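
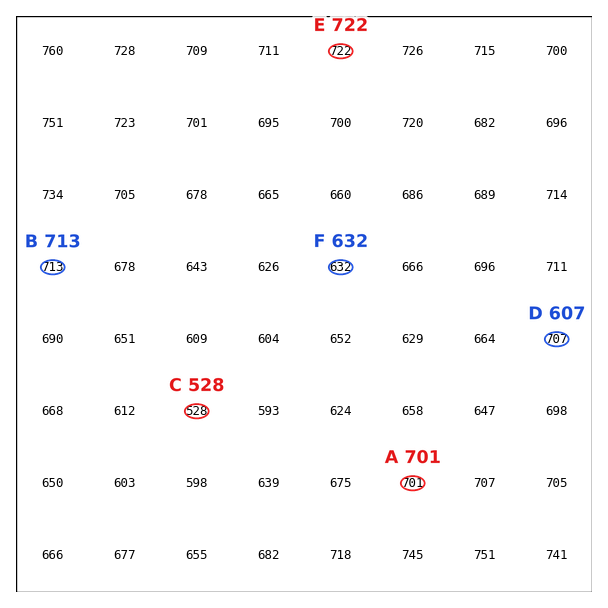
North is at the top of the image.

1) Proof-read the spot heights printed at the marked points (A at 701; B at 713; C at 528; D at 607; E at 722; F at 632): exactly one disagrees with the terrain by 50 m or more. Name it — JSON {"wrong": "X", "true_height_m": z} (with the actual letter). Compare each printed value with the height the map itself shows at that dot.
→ {"wrong": "D", "true_height_m": 707}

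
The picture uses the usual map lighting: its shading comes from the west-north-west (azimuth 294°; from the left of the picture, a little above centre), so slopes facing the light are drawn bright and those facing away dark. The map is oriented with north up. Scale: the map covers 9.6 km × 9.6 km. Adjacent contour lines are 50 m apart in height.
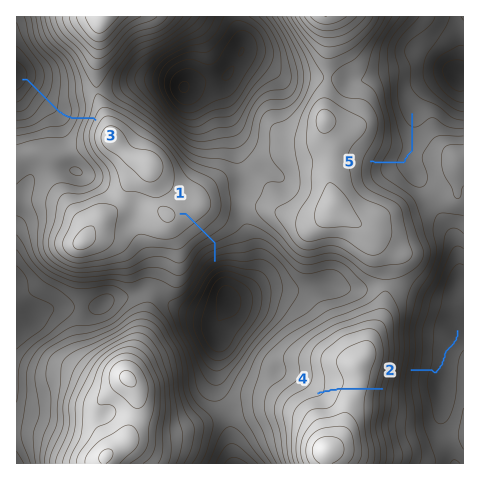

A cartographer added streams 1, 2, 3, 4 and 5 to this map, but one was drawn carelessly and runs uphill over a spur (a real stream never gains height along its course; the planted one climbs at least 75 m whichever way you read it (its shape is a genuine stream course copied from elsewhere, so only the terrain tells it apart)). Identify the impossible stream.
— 4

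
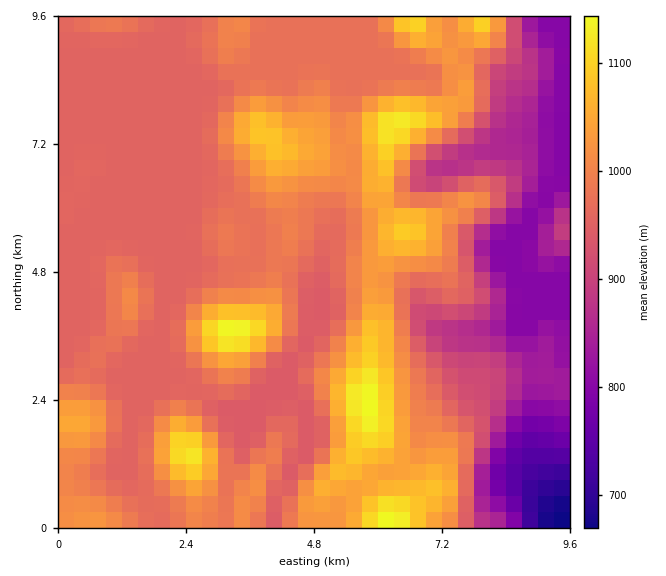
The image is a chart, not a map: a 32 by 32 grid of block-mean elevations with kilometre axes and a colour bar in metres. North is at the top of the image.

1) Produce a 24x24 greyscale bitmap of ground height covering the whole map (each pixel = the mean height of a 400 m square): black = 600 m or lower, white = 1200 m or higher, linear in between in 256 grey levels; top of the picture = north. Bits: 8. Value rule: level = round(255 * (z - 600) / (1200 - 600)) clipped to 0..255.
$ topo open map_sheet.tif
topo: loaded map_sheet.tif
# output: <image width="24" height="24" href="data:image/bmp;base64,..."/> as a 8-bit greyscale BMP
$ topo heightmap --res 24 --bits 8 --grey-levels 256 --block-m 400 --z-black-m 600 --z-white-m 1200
<image width="24" height="24" href="data:image/bmp;base64,Qk12BgAAAAAAADYEAAAoAAAAGAAAABgAAAABAAgAAAAAAEACAAATCwAAEwsAAAABAAAAAAAAAAAAAAEBAQACAgIAAwMDAAQEBAAFBQUABgYGAAcHBwAICAgACQkJAAoKCgALCwsADAwMAA0NDQAODg4ADw8PABAQEAAREREAEhISABMTEwAUFBQAFRUVABYWFgAXFxcAGBgYABkZGQAaGhoAGxsbABwcHAAdHR0AHh4eAB8fHwAgICAAISEhACIiIgAjIyMAJCQkACUlJQAmJiYAJycnACgoKAApKSkAKioqACsrKwAsLCwALS0tAC4uLgAvLy8AMDAwADExMQAyMjIAMzMzADQ0NAA1NTUANjY2ADc3NwA4ODgAOTk5ADo6OgA7OzsAPDw8AD09PQA+Pj4APz8/AEBAQABBQUEAQkJCAENDQwBEREQARUVFAEZGRgBHR0cASEhIAElJSQBKSkoAS0tLAExMTABNTU0ATk5OAE9PTwBQUFAAUVFRAFJSUgBTU1MAVFRUAFVVVQBWVlYAV1dXAFhYWABZWVkAWlpaAFtbWwBcXFwAXV1dAF5eXgBfX18AYGBgAGFhYQBiYmIAY2NjAGRkZABlZWUAZmZmAGdnZwBoaGgAaWlpAGpqagBra2sAbGxsAG1tbQBubm4Ab29vAHBwcABxcXEAcnJyAHNzcwB0dHQAdXV1AHZ2dgB3d3cAeHh4AHl5eQB6enoAe3t7AHx8fAB9fX0Afn5+AH9/fwCAgIAAgYGBAIKCggCDg4MAhISEAIWFhQCGhoYAh4eHAIiIiACJiYkAioqKAIuLiwCMjIwAjY2NAI6OjgCPj48AkJCQAJGRkQCSkpIAk5OTAJSUlACVlZUAlpaWAJeXlwCYmJgAmZmZAJqamgCbm5sAnJycAJ2dnQCenp4An5+fAKCgoAChoaEAoqKiAKOjowCkpKQApaWlAKampgCnp6cAqKioAKmpqQCqqqoAq6urAKysrACtra0Arq6uAK+vrwCwsLAAsbGxALKysgCzs7MAtLS0ALW1tQC2trYAt7e3ALi4uAC5ubkAurq6ALu7uwC8vLwAvb29AL6+vgC/v78AwMDAAMHBwQDCwsIAw8PDAMTExADFxcUAxsbGAMfHxwDIyMgAycnJAMrKygDLy8sAzMzMAM3NzQDOzs4Az8/PANDQ0ADR0dEA0tLSANPT0wDU1NQA1dXVANbW1gDX19cA2NjYANnZ2QDa2toA29vbANzc3ADd3d0A3t7eAN/f3wDg4OAA4eHhAOLi4gDj4+MA5OTkAOXl5QDm5uYA5+fnAOjo6ADp6ekA6urqAOvr6wDs7OwA7e3tAO7u7gDv7+8A8PDwAPHx8QDy8vIA8/PzAPT09AD19fUA9vb2APf39wD4+PgA+fn5APr6+gD7+/sA/Pz8AP39/QD+/v4A////ALK1r6OboaykraCZtLa50ubYwK6BaUsnHq2ro5udqbWmq6mVsr+6xNHOy7t9VD4qJKqjmJelws2uoa6Wnr/Iv72/xbqATTwyL6+qmpes1NqxlKKfkaXLzca3uLeQWkE8Pry5openysOekZSgkprJ3dKzramVcU1GS7u5pJebq6KSkZGVkaPR5tGwp5iLfV9UWKelmZeXmJecm5GRlbDT5c6uno6Ggm1hZJmemJeXl5+vsZqRl6vE2ciploeEgW1lYpecn5iXmbXT1r+fkpy40MKghXl3cmBjXpeXoaOXm73d4tO0lJKnx8GUfHdyZlZZWpeXoKyal6e6vL2wlZGfu7iSipGIcVZVVZeXoaiZl5ifoqemlpOitrKdm5+NaFVVVZeXnpyXl5edoKClnZeitru2saR+WFVcXZeXl5eXl5iiop+npJmftMjNwKR6WFVedJeXl5eXl5ihoKCnpZ2fs8XLwK+ZdlpYc5iXl5eXl5ecn6muqKWnu7yinqiwl3BXXZeYl5eXl5eao7a9t7StvsSUeXyIhnZgVZeYl5eXl5eesMTLwbqtwNGuiHdxb21iVZeXl5eXl5ekv8/Ivbitx93SuZ6DcGthVZeXl5eXl5eetcO2tLOnvdTXyryke25iVZeXl5eXl5eYoaeipqifoqutqbWvgnRoVZeXl5eXl5eeoZ+foKCfn5+forSniHxvWJeXl5eXl5qlp5+fn5+fn6GwuLSypIFoV5qfop6Yl5qkrKCfn5+fn7HSwLPMvIBaVQ=="/>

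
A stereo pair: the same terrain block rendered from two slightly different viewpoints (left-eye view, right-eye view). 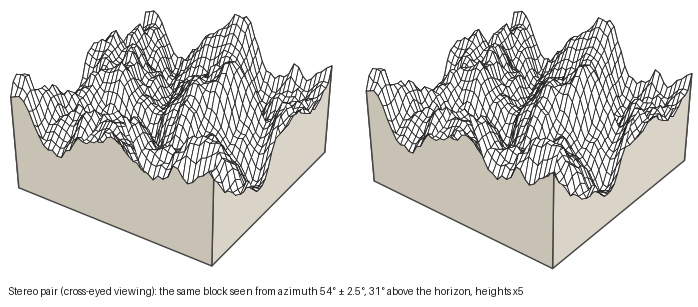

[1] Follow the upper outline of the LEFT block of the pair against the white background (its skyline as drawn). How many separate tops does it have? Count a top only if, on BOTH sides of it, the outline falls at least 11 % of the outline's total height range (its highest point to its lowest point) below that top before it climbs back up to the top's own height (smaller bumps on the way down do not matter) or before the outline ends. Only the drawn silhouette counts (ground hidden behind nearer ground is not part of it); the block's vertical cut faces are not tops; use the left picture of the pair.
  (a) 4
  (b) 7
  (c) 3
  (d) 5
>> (d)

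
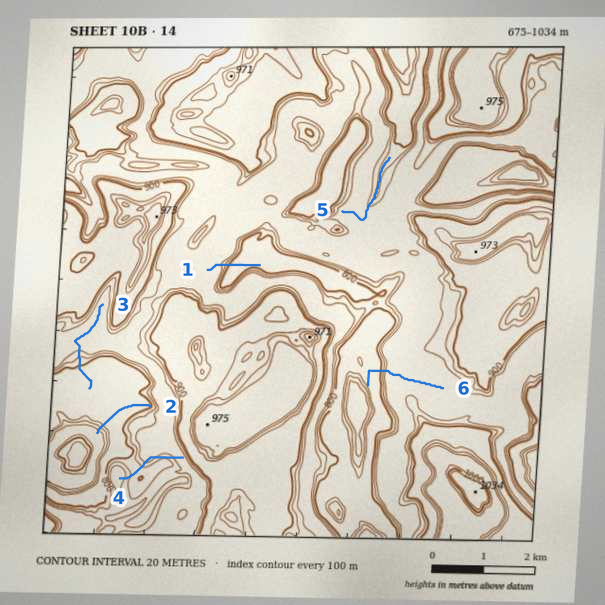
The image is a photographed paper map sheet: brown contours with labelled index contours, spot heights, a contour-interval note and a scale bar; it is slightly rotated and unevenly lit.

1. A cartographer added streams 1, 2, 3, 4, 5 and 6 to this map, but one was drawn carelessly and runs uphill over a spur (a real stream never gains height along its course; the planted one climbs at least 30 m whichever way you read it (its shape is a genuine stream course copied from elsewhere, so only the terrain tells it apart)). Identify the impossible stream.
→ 4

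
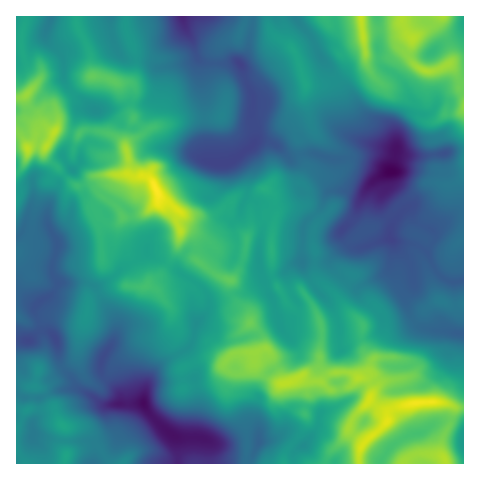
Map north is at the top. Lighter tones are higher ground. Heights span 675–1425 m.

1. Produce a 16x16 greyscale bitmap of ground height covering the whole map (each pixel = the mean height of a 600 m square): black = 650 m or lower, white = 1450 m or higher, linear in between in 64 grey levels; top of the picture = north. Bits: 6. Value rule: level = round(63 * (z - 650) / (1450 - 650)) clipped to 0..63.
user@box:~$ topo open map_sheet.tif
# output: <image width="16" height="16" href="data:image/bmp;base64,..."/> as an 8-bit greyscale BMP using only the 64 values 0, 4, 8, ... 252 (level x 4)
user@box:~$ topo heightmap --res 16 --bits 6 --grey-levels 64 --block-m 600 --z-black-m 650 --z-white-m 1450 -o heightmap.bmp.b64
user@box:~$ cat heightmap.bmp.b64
<image width="16" height="16" href="data:image/bmp;base64,Qk02BQAAAAAAADYEAAAoAAAAEAAAABAAAAABAAgAAAAAAAABAAATCwAAEwsAAAABAAAAAAAAAAAAAAEBAQACAgIAAwMDAAQEBAAFBQUABgYGAAcHBwAICAgACQkJAAoKCgALCwsADAwMAA0NDQAODg4ADw8PABAQEAAREREAEhISABMTEwAUFBQAFRUVABYWFgAXFxcAGBgYABkZGQAaGhoAGxsbABwcHAAdHR0AHh4eAB8fHwAgICAAISEhACIiIgAjIyMAJCQkACUlJQAmJiYAJycnACgoKAApKSkAKioqACsrKwAsLCwALS0tAC4uLgAvLy8AMDAwADExMQAyMjIAMzMzADQ0NAA1NTUANjY2ADc3NwA4ODgAOTk5ADo6OgA7OzsAPDw8AD09PQA+Pj4APz8/AEBAQABBQUEAQkJCAENDQwBEREQARUVFAEZGRgBHR0cASEhIAElJSQBKSkoAS0tLAExMTABNTU0ATk5OAE9PTwBQUFAAUVFRAFJSUgBTU1MAVFRUAFVVVQBWVlYAV1dXAFhYWABZWVkAWlpaAFtbWwBcXFwAXV1dAF5eXgBfX18AYGBgAGFhYQBiYmIAY2NjAGRkZABlZWUAZmZmAGdnZwBoaGgAaWlpAGpqagBra2sAbGxsAG1tbQBubm4Ab29vAHBwcABxcXEAcnJyAHNzcwB0dHQAdXV1AHZ2dgB3d3cAeHh4AHl5eQB6enoAe3t7AHx8fAB9fX0Afn5+AH9/fwCAgIAAgYGBAIKCggCDg4MAhISEAIWFhQCGhoYAh4eHAIiIiACJiYkAioqKAIuLiwCMjIwAjY2NAI6OjgCPj48AkJCQAJGRkQCSkpIAk5OTAJSUlACVlZUAlpaWAJeXlwCYmJgAmZmZAJqamgCbm5sAnJycAJ2dnQCenp4An5+fAKCgoAChoaEAoqKiAKOjowCkpKQApaWlAKampgCnp6cAqKioAKmpqQCqqqoAq6urAKysrACtra0Arq6uAK+vrwCwsLAAsbGxALKysgCzs7MAtLS0ALW1tQC2trYAt7e3ALi4uAC5ubkAurq6ALu7uwC8vLwAvb29AL6+vgC/v78AwMDAAMHBwQDCwsIAw8PDAMTExADFxcUAxsbGAMfHxwDIyMgAycnJAMrKygDLy8sAzMzMAM3NzQDOzs4Az8/PANDQ0ADR0dEA0tLSANPT0wDU1NQA1dXVANbW1gDX19cA2NjYANnZ2QDa2toA29vbANzc3ADd3d0A3t7eAN/f3wDg4OAA4eHhAOLi4gDj4+MA5OTkAOXl5QDm5uYA5+fnAOjo6ADp6ekA6urqAOvr6wDs7OwA7e3tAO7u7gDv7+8A8PDwAPHx8QDy8vIA8/PzAPT09AD19fUA9vb2APf39wD4+PgA+fn5APr6+gD7+/sA/Pz8AP39/QD+/v4A////AHSAcGhUJCA0YHyMsNC8yLh0hGxIMCg4XGSAkLDU1MC4dGhMMCBofJyYwLy40NDQvGxcVEhQdIzAyMDAuMi8qIRIUHBUcISEpLyYoJighGhcTFR8cICYiJyojJyMjGxcYFRQdJCknJiskIiEeGxQUFRcVISckKCwpJSIcFxQRExYXGCQqKTEvJyUjHBMREBIVHB4oLTQ2JyMkIxwWCwwTGCYlKDE2KRgSGR0ZFg0FEhkzLSgtKyETERAVGRYPCBUbMS8jJickGxoQGB0ZFxokKi4mKCslHhcXERoiHyYqKy0lISUiHxgTExYgISMuLjAwIh8jHx0RDhUaICEpMTIzLQ="/>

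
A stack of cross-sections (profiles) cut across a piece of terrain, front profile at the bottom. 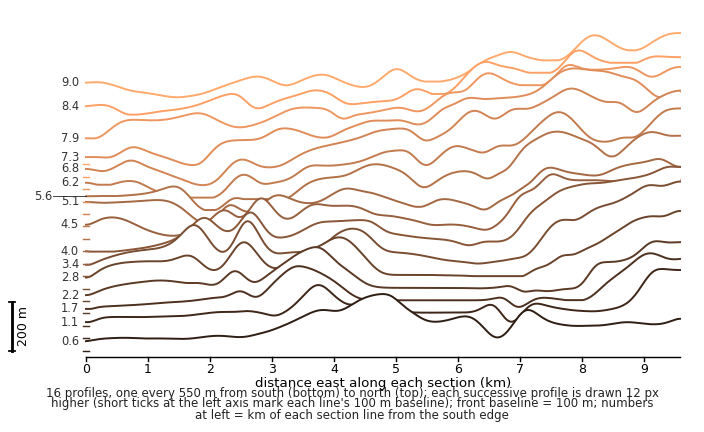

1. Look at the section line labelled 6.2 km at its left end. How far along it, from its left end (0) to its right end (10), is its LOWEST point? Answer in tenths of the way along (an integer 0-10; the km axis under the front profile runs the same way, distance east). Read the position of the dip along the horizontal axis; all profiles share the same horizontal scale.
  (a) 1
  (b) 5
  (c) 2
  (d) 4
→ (c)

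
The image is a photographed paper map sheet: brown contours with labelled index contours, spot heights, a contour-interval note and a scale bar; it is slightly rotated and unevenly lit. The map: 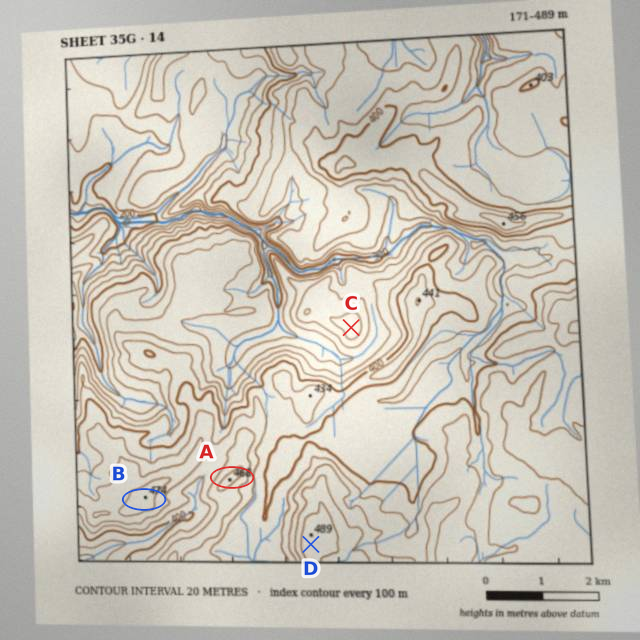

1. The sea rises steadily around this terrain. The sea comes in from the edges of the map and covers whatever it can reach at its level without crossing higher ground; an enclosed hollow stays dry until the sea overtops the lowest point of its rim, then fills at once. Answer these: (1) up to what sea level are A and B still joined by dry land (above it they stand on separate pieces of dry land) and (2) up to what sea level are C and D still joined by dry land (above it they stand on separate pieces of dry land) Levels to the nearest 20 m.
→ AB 440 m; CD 360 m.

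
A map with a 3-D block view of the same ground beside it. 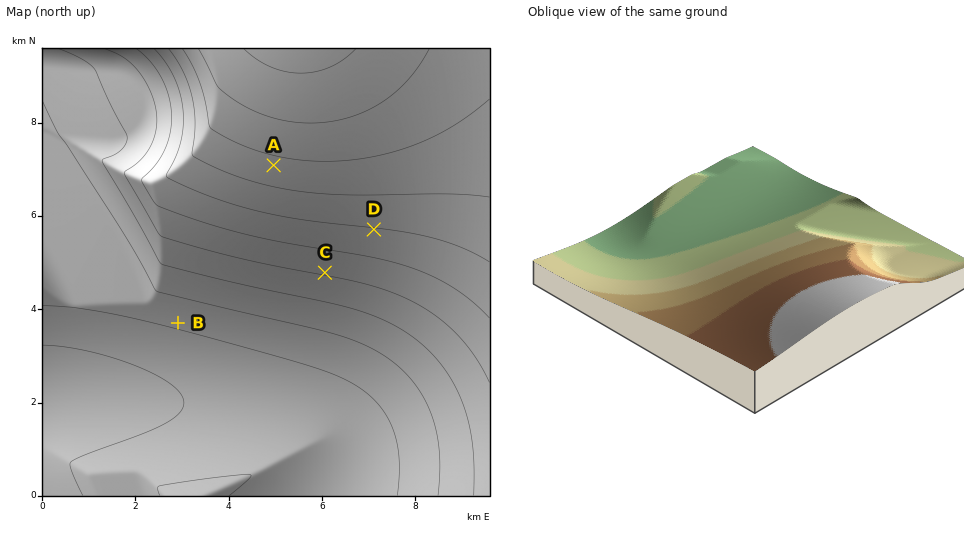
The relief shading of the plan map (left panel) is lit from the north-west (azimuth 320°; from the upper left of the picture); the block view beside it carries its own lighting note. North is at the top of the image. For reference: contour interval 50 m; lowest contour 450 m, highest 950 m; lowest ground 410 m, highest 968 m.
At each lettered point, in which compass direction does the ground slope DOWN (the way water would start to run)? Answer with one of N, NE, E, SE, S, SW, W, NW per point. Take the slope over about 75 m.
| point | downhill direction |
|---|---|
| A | S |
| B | S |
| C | S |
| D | S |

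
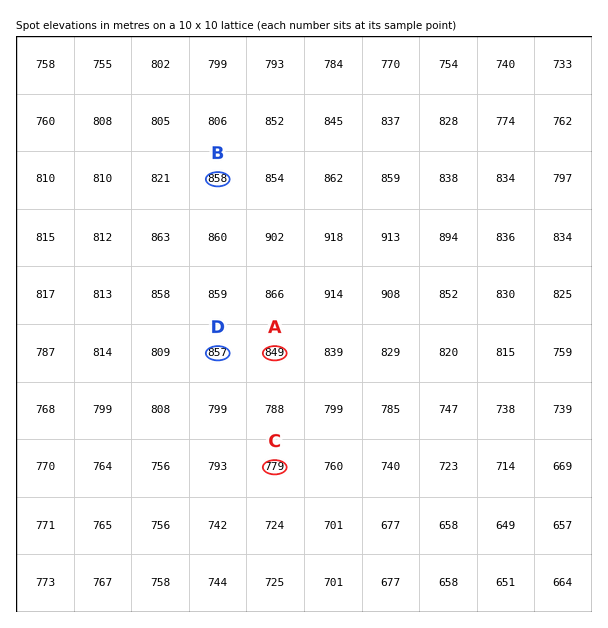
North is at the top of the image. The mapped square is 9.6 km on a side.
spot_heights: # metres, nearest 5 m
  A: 850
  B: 860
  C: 780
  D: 855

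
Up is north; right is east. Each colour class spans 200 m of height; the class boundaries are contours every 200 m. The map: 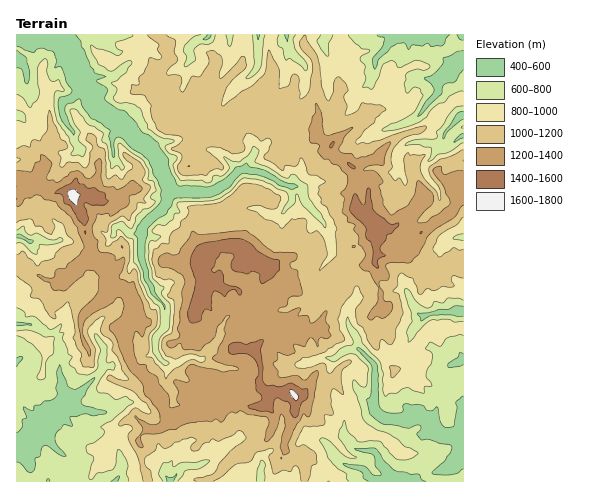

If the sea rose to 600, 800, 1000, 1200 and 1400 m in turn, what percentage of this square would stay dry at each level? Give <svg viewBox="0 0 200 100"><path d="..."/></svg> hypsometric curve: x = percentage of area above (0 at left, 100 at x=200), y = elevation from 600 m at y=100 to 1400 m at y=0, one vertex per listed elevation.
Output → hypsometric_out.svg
<svg viewBox="0 0 200 100"><path d="M182 100l-35-25-47-25-59-25-34-25"/></svg>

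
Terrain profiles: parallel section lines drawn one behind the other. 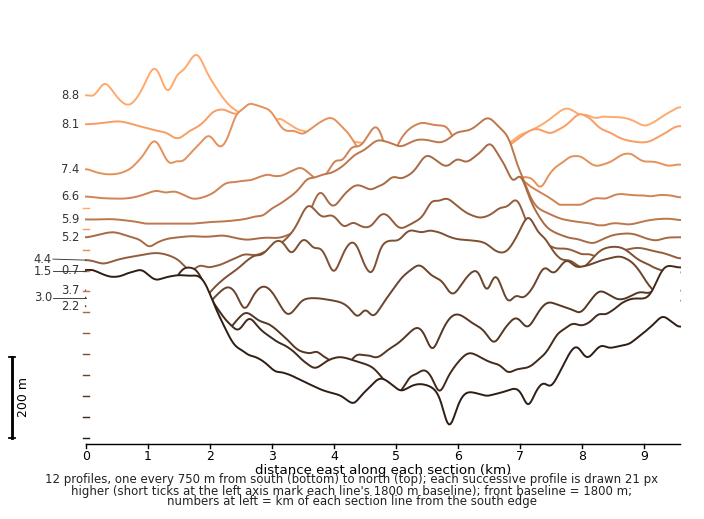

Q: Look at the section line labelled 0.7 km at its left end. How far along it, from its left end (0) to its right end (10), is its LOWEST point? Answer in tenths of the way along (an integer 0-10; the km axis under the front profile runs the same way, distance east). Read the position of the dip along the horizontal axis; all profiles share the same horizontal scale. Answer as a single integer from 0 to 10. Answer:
6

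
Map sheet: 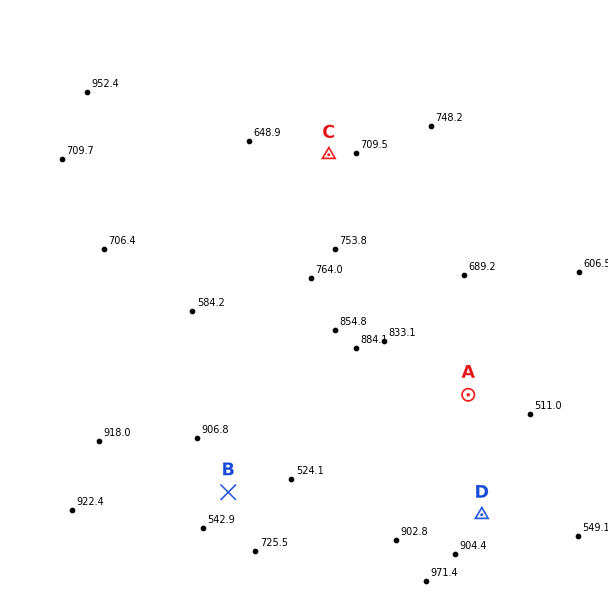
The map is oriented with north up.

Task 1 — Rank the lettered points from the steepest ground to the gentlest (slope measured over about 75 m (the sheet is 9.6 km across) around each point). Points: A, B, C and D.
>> B D A C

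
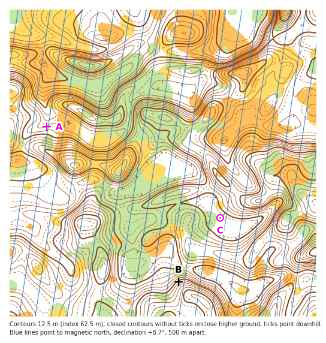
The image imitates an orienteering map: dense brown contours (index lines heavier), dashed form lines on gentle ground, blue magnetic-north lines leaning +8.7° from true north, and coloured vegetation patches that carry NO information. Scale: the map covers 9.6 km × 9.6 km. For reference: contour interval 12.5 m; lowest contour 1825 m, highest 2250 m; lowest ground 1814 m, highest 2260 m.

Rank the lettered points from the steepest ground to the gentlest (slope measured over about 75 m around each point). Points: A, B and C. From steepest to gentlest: B A C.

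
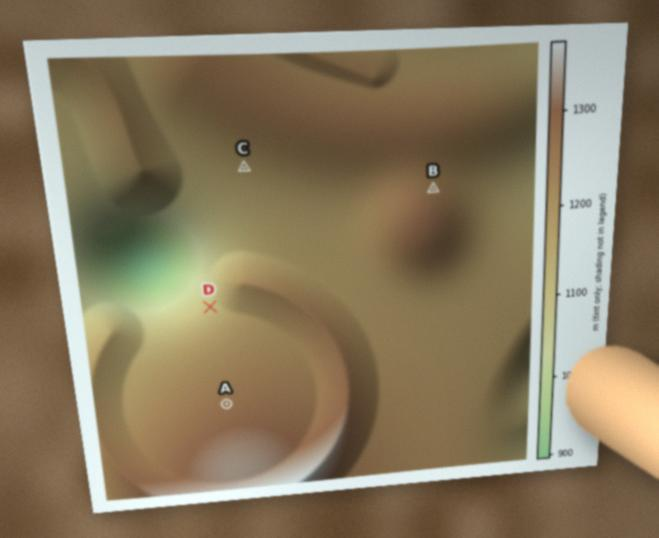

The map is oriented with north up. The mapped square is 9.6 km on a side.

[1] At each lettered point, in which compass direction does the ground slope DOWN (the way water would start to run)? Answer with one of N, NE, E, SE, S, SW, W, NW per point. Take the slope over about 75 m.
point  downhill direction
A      N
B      NE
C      SW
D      NW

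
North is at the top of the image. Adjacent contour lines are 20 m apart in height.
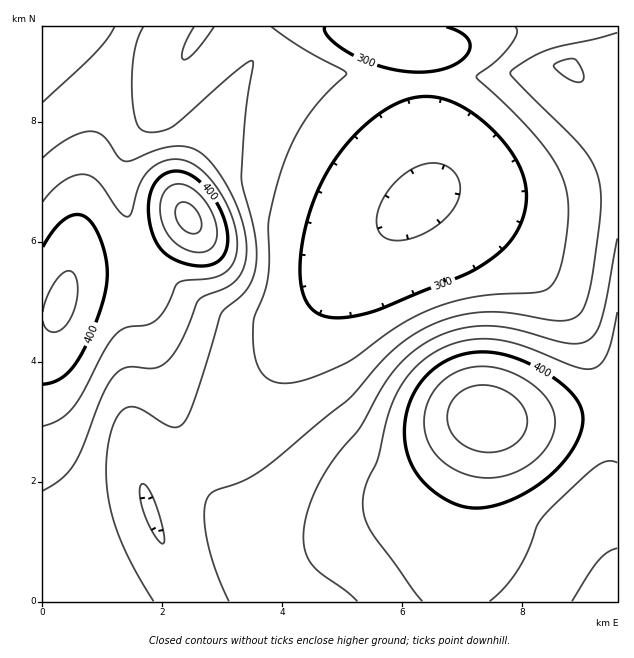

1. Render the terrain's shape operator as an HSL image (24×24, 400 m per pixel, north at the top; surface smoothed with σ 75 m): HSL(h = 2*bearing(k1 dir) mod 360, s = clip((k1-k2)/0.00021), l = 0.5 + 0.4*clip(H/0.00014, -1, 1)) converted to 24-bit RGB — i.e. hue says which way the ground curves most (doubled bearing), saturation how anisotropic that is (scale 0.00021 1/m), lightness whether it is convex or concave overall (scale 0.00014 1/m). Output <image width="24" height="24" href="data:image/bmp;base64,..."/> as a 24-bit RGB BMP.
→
<image width="24" height="24" href="data:image/bmp;base64,Qk32BgAAAAAAADYAAAAoAAAAGAAAABgAAAABABgAAAAAAMAGAAATCwAAEwsAAAAAAAAAAAAAfYF9fYN9e5J5eLF0b55yfSqDhiyJd52Jf7Z+lHiBkXCKinCLd3GDc3mAeoN7jox9l49/lpGBjI+BfYp/doiDc4WFc36Cdnh/fYJ7fIh6fKJ1erNye1KJchyAgl2Se66Df55+jnSPk3CRk3CShXOLd3iFeYaDgYx/k5ODlpKGkY+Gg4mFeoWHdH+GcneDdnKAfoV4fZF1gLFwdaJtaS1/cTGHd6J9eaiAfI2MgnKNjXGTlHGWkHWUg3uMfYmKfo+FhZKEk5OHk4uDjId+eoGHdHeGcW+EeWyCf4l0gZ5vg7hrX1yMWh96cViNeLF2d5qAdnyId3CMgXCRjHOWkniYjoCThIiOfo+Ek39lnnhLo4VBnZdDe49JXoJTYnt+fGSFg49vh6xpg7RmXkN8VSd7bZ1xd69ydJCCcXuHbnGKc2+PgHOTjXqXlIOYl3iLmk1ZnVNEpXNJrJFOqalUf5xYU41USn5pUV15ipdrkLhkfqZiSy1zVT9/ea9tcaZtcIuDbX6Ha3iKbHSNcXKRgnuUmnWarUOFskdzrFxnp4Bwp558naaCf6B+aZuPT36QPlGAlaBqm79jcJRdPCVvU2GHfLhoaZ5qa4mBaoSIaX+JaXyMbnyPdnmQlk2gt0WtuWKjtIGfrJigoqyjnrCtkqavdYquSVitNS6Zo6lspsNlV4eHNCVxXpZufLhkZZlrZ4l+ZoiGZoWJZoSLaoSNZWuPb0Sfk1e0rXy6t5u8sq29rbXAo7HBk5u/d3O/VDnGSBqvsa50ssJtUFCDMSt4a6Rje7VkZJVuY4p9Y4mDY4mHY4mKZoqLVmmNREadYV6vjYi2qqe/tbfEsbnFo6nCkIvAhWXDbirNWgu2uKp+v8F4UUuHMjKDf6tsfbFnZJNzYot9YYmBYYmDYYmFY4qFUXqMP2+bVIuuf6OyoLW3sLu6r7G3o5yymHyykU67fiK6YgWov6SIwraEUkeSODqQkK53hKxvZ5F5YouAYYmBYIiBYIiBYoh/WImGOY+URaedYq+TgrCLo7GTrqWSpoKFomKQm0KdeyGWWgqMx5+Ox62MWEafPj2coq+DkKh6bo19ZINYUIZNWoh3YYZ+YoZ7YoZ5Qox2OJhqRKVaZq5Tnq9gsZhdqmpQlEZPgDhjbCRyRh57zJyOzquQYUqoQj2lsKyLqpBviCQdnYoYJ8IaJ5x9X4SBY4N6ZIN2YIRwQIpSOZE1YZk5kqE7pYg4nl8zij0xcTVGVzlsLTN7zKGI07CPbFKsPzqptXR4qQAvzzwPifFjPvueD26oWXWDZoF6ZYF1ZoFxZoFrXYNWaIdFhYw9kXk7kWJBiFBPelp7S097MU2Cxq+B1beMemGnNzKlsgB7/QBX1fC9zP/bTtzzEQWMYm2Aan96aH92Z39yaH9van5tcX1ufH5xg3dxiG5yiGl8eGWDVF6EN2GLu7x907yGnm2lMgiGqQCy7eLRzv3V0/jpTQ7SUAt9cHV+b318bH13an1zaX1wan1ubHxtdHtwfHhygW9yhG16fWyBYWuARHGInrB5zbt/qIVxFABUNC7r0/jV1PrR0XjEawBqg0KLd3R+dHh7cXt5bnx1bHxza3xxbHtvb3lueHZwe25tf2prfW1ta3l0UYOCi6V0w7R3sodpABRwO/j/3P3O89SRmABIjQ1riHCFgXSCenZ9dXp7cnt4b3x1bXtzbXhxb3VudW9seWlmfmtkgXdlc4JnVotxgZpvt6lwuJZqC3OVAO2O+P1K0hcAowM5lGd/jHGDhnSCgXaAe3h8dnp7c3p5cXl3cHV0cm1vdWZpemJigG5iiYhmc5NlWJ5xe5JtqJ9swpppO5FYFmctml4X5SUWrWZslW98jnGAiXSBhXaAgHh/enh9dnZ7cnJ4c212dmZ0eGJvfGRohHxsgJZubKVuX62BeottmpdsvJNnp4ZjM21xRnN8t3NtuWxsm294j3J+i3WAiHaBhHiBgHeBe3R+eG59d2d8emJ8fmN9f3F7e495eKd/dbOJarKUeodwjo9urItquoRnUIF6KHN5l2llwG9vqHB2knR9jHaBiXiRc4G5donkeYL2eHP8fmn+gWP6g2jsgnjPg6i3gLeafLaZc6mcfIRzhYhymodvuYFqnXplLXp4P4OArnJ0uHJ6fJK2k9n5e77/M2n7xB1QkGQjfGUkfG8mipInIseqPHn4jYv/1sP+0Kb0eHulfYJ3goV2jYV0qX5wtndtU4Z5In1yXI+Dot6Udf3ZlC0fdzASdz8RdU0Sb1YUaF4XY2caWnAcVIYZSKEROK8KLaIQIMkq/3n+"/>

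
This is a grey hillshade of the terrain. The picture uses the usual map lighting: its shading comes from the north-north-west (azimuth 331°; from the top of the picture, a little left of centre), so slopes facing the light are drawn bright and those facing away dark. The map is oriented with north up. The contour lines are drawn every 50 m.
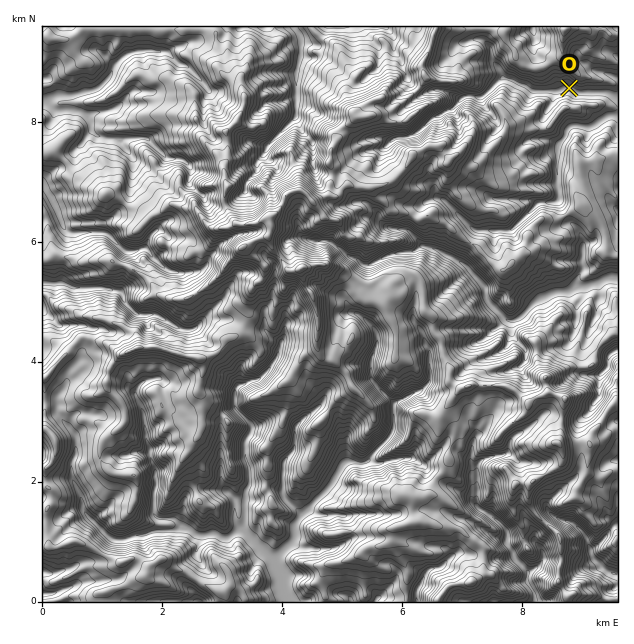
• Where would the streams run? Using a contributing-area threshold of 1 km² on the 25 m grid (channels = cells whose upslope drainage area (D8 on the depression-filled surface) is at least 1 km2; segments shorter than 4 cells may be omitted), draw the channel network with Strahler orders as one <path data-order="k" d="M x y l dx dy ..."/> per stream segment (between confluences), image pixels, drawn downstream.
<path data-order="1" d="M427 571l-3 5 0 3-3 6-5 6 0 10"/><path data-order="3" d="M275 561l2 7 3 3 0 3 1 2 0 9 2 1 0 6 1 2 2 7 1 0"/><path data-order="2" d="M244 531l21 22 1 0 6 6 3 2"/><path data-order="2" d="M184 529l7 2 6 4 14 0 1-1 3 0 8 4 4 0 11-7 6 0"/><path data-order="1" d="M578 528l6 6 3 6 0 3 2 1 3 12 15 15 10 3"/><path data-order="2" d="M301 517l-6 8 0 13-3 3 0 2-17 16 0 2"/><path data-order="1" d="M235 514l0 6 4 6 0 3 3 0 2 2"/><path data-order="2" d="M476 505l5 5 9 4 16 15 0 3 2 2 0 12 4 4 2 6 13 15 0 11 8 12 0 7"/><path data-order="2" d="M367 462l-3 1-17-1-9 9-7 15-30 31"/><path data-order="1" d="M395 460l-6 0-6 3-9 0-1-1-6 0"/><path data-order="1" d="M470 457l0 6 2 2 0 36 4 4"/><path data-order="1" d="M505 454l-3 2-9 0-2 1-7 2-6 4 0 32-2 1 0 9"/><path data-order="1" d="M295 438l0 10-11 12 0 5-1 1 0 29 1 3 17 16 0 3"/><path data-order="1" d="M59 415l11 12 0 2 6 7 0 18-5 8 0 16 9 17 0 3 2 1 0 9 1 3 26 26 1 0 3 3 12 0 2-2 3 0 6-3 9 0 4-3 5 0 1-1 21 0 2-2 6 0"/><path data-order="2" d="M394 403l0 26-2 1 0 3-3 3 0 2-18 18 0 1-4 5"/><path data-order="1" d="M143 382l-6 5-1 3 0 7 7 15 0 8 2 1 0 15 1 2 0 3 3 6 0 7 2 2 0 4 4 8 0 12 2 1 0 3-2 2 0 4-1 2 0 22 4 5 15 0 3 1 8 9"/><path data-order="1" d="M602 372l6-6 0-9 6-6 3-2"/><path data-order="1" d="M430 370l0 11-2 3-6 6-6 1-6 5-16 7"/><path data-order="1" d="M281 342l0 3-3 6 0 4-3 3-6 11-10 10-5 0-12 6-3 0-4 5 0 16 1 3 15 15 0 8-3 3-3 6 0 18 2 1 0 3 3 6 0 15-5 8 0 30-1 1 0 8"/><path data-order="1" d="M197 327l-4 3-11 0-1-2-3 0-8-6-7-3-6-4-18 0-3-2-12-12 0-4-5-6-7 0-6-3-33 0-9-5-21 0"/><path data-order="1" d="M365 319l9 9 2 6 1 2 0 9-1 1-2 8-3 4 0 21 5 5 0 1 18 18"/><path data-order="2" d="M577 286l12 0 6-3 4 0 6-4 12 0"/><path data-order="1" d="M583 270l0 1-6 8 0 7"/><path data-order="1" d="M161 265l-12-12 0-1-3-3-6 0-1 1-5 0-1 2-6 0-3-2-17-16-3-2-36 0-4-4-2-6-3-5 0-3-10-21-3-3-3-6"/><path data-order="2" d="M424 246l12 3 18 9 3 3 9 4 18 21 1 3 0 6 2 2 0 3 21 21 6 0 6-3 18-18 6-2 12-6 12 0 7-6 2 0"/><path data-order="1" d="M331 243l1 0 5 4 4 2 8 7 9 3 7 6 5 0 19-10 12-2 2-1 10 0 8-6 3 0"/><path data-order="1" d="M416 238l8 8"/><path data-order="1" d="M449 205l24 24 3 2 33 0 3-2 27-27 15 0 3-1 2-3 0-9-2-2 0-36 2-1 0-3 3-6 4-6 0-5 5-4 10 0 2 1 7 0 20-12 6 0 1 2"/><path data-order="1" d="M166 157l-20-19-19 0-2 1-6 0-1-1-15 0-2-2-3 0-7-6 0-7-2-3-7-8-3-1-9 0-2-2-3 0-1 2-8 0-3-2-4-4 0-2-3-1"/><path data-order="1" d="M265 153l3-8 27-27 0-3 1-1 0-44 2-1 0-5 3-6 0-19-2-2-1-6-3-3 0-1-2 0"/><path data-order="1" d="M392 141l5-3 9 0 1-2 3 0 6-3 18-16 3 0 6-3 3-3 6-2 11-12 3-1 9 0 1 1 5 0 3-1 16-17 6 0"/><path data-order="2" d="M506 79l5 0 10 6 3 0 8 6 27 0 4-3 8 0 6 5 31 0 9 6"/><path data-order="1" d="M499 69l3 4 0 5 3 0 1 1"/><path data-order="1" d="M182 64l-4-1-11-11-9 0-1-1-20 0-1 1-5 0-9 5-7 7-3 6 0 3-3 3 0 2-11 10-6 2-1 1-6 0-6 3-5 0-1 2-17 0-10 6"/>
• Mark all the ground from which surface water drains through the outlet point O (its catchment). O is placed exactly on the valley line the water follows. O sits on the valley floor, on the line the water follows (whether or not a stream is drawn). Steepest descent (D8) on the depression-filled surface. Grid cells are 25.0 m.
5.606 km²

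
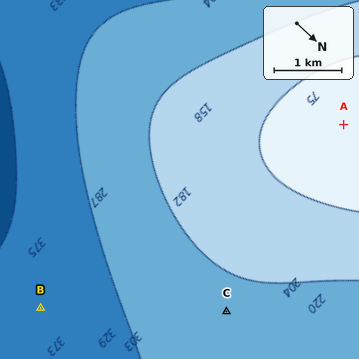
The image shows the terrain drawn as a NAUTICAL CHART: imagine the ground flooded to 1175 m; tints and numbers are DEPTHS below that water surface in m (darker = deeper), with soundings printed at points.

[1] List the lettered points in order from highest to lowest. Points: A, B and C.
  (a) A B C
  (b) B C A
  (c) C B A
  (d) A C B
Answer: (d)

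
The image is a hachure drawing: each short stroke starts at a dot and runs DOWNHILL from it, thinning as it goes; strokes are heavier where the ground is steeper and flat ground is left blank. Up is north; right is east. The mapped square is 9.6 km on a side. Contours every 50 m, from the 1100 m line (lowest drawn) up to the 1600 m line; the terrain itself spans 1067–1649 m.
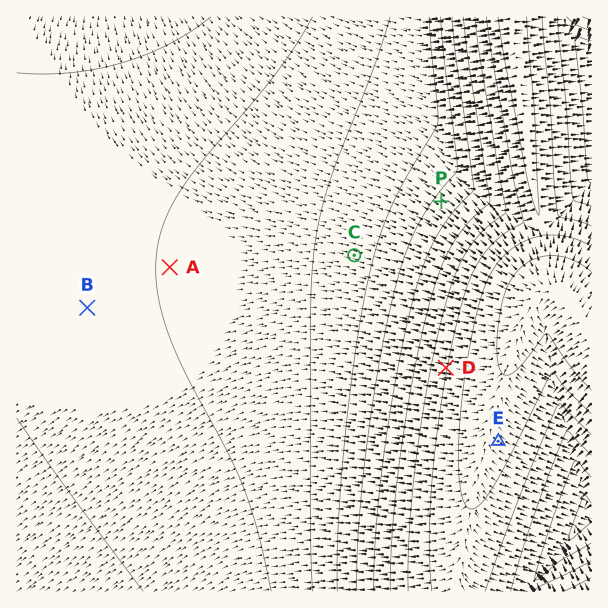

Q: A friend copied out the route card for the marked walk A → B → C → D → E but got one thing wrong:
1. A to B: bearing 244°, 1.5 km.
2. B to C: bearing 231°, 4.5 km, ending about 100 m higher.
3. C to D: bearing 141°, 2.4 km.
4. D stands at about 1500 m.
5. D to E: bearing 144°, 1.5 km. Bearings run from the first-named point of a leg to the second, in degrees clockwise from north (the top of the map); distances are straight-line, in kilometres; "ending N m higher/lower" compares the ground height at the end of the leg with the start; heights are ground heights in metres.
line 2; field bearing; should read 79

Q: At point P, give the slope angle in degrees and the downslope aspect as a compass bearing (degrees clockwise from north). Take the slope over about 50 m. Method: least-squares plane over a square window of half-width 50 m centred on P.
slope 7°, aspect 308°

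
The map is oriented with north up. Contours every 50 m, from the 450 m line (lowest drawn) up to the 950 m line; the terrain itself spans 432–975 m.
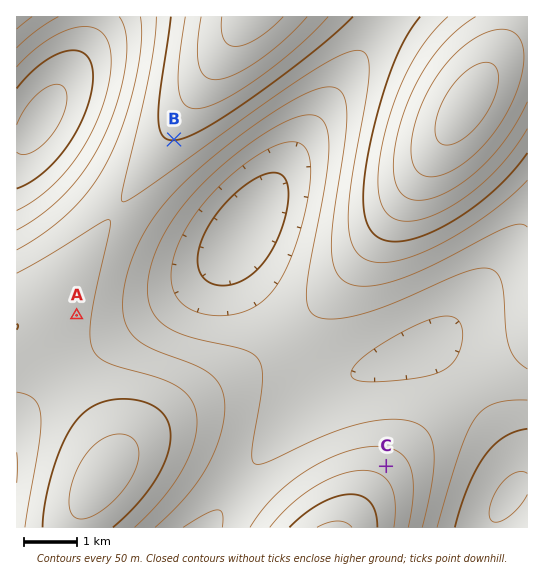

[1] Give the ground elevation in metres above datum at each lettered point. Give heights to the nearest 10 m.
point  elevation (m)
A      720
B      750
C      680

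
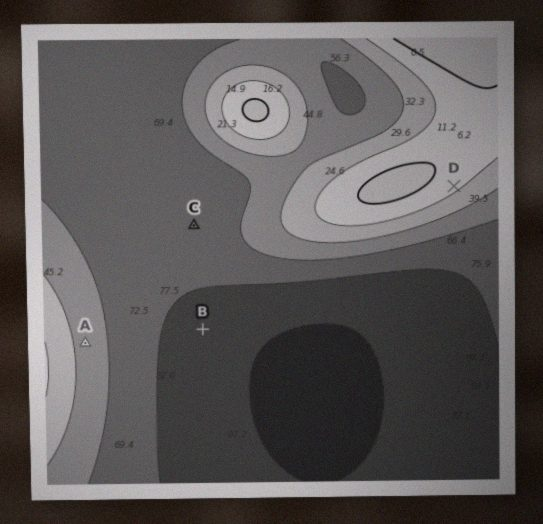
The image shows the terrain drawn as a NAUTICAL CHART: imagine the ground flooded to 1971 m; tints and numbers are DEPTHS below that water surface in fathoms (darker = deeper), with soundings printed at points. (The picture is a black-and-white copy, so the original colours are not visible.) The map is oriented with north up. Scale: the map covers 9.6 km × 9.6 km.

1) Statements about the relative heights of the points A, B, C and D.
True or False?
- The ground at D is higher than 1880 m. True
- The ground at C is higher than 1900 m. False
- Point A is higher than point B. True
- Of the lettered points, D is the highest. True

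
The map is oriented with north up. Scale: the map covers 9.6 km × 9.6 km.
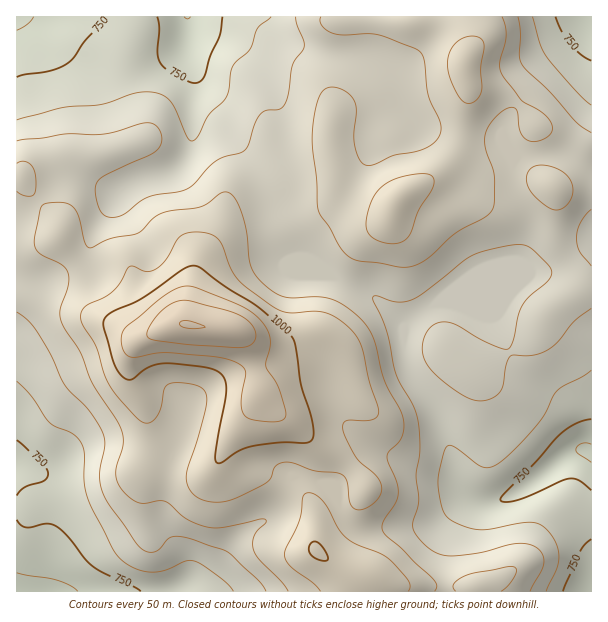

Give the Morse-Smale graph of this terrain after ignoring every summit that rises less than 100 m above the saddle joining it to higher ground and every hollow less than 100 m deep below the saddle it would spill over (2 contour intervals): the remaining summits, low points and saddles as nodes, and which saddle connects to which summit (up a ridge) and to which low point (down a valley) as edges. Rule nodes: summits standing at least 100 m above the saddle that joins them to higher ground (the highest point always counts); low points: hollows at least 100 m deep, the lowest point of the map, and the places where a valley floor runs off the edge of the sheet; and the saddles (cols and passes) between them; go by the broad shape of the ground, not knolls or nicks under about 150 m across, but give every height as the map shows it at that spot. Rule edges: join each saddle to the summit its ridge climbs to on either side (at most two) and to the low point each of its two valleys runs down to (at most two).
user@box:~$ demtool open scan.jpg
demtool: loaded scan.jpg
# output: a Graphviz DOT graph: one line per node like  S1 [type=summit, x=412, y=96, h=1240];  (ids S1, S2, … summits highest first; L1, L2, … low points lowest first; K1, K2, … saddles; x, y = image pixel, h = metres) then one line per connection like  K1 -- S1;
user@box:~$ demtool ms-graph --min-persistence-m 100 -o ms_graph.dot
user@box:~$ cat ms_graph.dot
graph terrain {
  S1 [type=summit, x=188, y=324, h=1152];
  S2 [type=summit, x=395, y=204, h=987];
  L1 [type=low, x=17, y=591, h=677];
  L2 [type=low, x=17, y=18, h=691];
  L3 [type=low, x=590, y=452, h=694];
  L4 [type=low, x=591, y=17, h=703];
  K1 [type=saddle, x=341, y=509, h=943];
  K2 [type=saddle, x=38, y=201, h=898];
  K3 [type=saddle, x=530, y=155, h=894];
  K4 [type=saddle, x=275, y=228, h=878];
  K1 -- S1;
  K1 -- L1;
  K1 -- L3;
  K2 -- S1;
  K2 -- L1;
  K2 -- L2;
  K3 -- S2;
  K3 -- L2;
  K3 -- L4;
  K4 -- S1;
  K4 -- S2;
  K4 -- L2;
  K4 -- L3;
}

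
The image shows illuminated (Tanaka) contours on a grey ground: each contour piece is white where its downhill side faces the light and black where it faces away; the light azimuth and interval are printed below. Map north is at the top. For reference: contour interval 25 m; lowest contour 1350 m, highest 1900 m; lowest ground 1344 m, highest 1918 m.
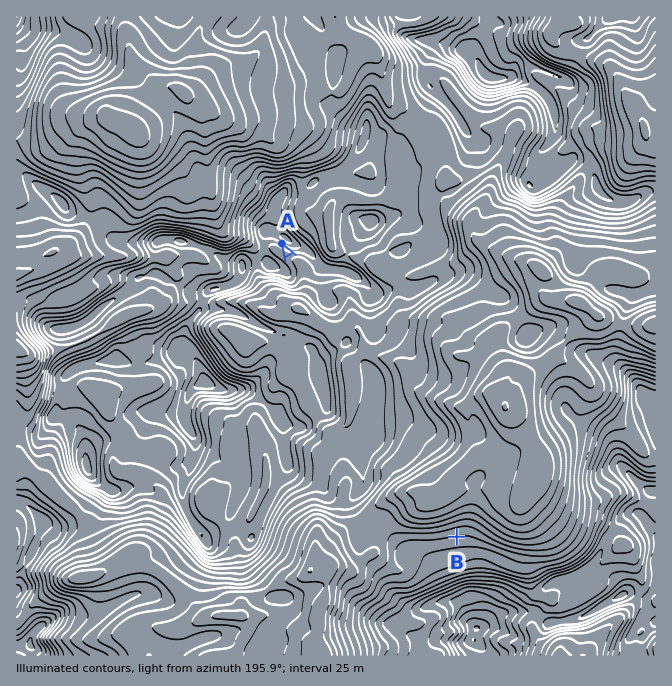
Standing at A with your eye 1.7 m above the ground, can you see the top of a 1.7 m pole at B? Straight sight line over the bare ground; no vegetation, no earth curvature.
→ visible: true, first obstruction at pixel None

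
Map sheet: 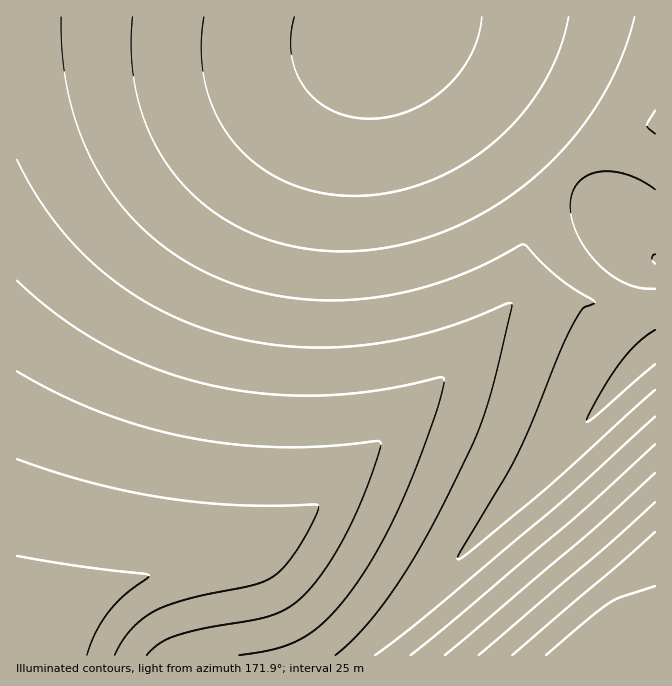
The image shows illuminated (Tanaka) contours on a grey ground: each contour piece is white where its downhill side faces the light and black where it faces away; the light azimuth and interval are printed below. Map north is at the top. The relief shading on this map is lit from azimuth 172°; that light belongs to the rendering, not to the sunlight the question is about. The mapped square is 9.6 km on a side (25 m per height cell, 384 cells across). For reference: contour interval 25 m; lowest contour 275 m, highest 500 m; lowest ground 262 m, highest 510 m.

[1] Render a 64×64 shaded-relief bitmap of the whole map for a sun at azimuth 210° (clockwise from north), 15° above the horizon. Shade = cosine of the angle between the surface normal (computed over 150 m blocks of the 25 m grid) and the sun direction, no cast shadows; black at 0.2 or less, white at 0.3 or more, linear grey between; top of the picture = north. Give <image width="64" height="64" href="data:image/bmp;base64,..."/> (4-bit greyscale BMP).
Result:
<image width="64" height="64" href="data:image/bmp;base64,Qk12CAAAAAAAAHYAAAAoAAAAQAAAAEAAAAABAAQAAAAAAAAIAAATCwAAEwsAABAAAAAAAAAAAAAAABEREQAiIiIAMzMzAERERABVVVUAZmZmAHd3dwCIiIgAmZmZAKqqqgC7u7sAzMzMAN3d3QDu7u4A////ALu7y7qpmHZUQzMzMzNEVWZmad3d3d3d3MzMzduqqqqqu7u7qqmIdlQzMzMzNERVZnd5zd3d3d3MzMzMy6qqqqq7u7upmIdmVEMzMzM0RVZnd3ib3d3d3czMzMzMuqqqqru7u7mId2VEQzMzM0RFZnd3eIm93d3dzMzMzMzLqqqqu7u7uph2ZURDMzMzRFVnd3iIiJvd3d3MzMzMzMy6qqq7u7u7qHZVREQzMzREVmd3iIiIib3d3czMzMzMzMuqqru7u7u6l2VERDMzREVmd4iIiIiIm83d3MzMzMzN3Lqqu7u7u7uph2VERDRERWd4iIiIiIiJvd3d3MzM3d3cy6q7u7u7u7u6mHZlVERWd4iIiIiJmImb3d3d3d3d3dzMuru7u7u7u7u7qpmId3d4iIiZmZmZmZm93d3d3d3dzMzKu7u7u7u7vMzMy7u6qYiJmZmZmZmZmazd3d3d3dzMzMu7u7u7u8zMzMzMzMzLqZmZmZmZmZmZms3d3d3d3MzMzLu7u7vMzMzMzMzMzMy7mZmZmZmZmZmZrN3d3d3MzMzMu7u7zMzMzMzMzMzMzMy6mZmZmZmZmZmazd3d3czMzMy7u8zMzMzMzMzMzMzMzMuqmZmZmZmZmZms3d3czMzMzLu8zMzMzMzMzMzMzMzMzLqqqqqZmZmZmZrN3dzMzMzMvMzMzMzMzMzMzMzMzMzMy6qqqqmZmZmZmazdzMzMzMzMzMzMzMzMzMzMzMzMzMzMuqqqqqmZmZmZms3MzMzMzMzMzMzMzMzMzMzMzMzMzMzLqqqqqpmZmZmZrMzMzMzMzMzMzMzMzMzMzd3d3d3czMy6qqqqmZmZmZmazMzMzMzMzMzMzMzMzd3d3d3d3d3dzMuqqqqpmZmZmZm8zMzMzMzMzMzMzM3d3d3d3d3d3d3dzLqqqqmZmZmZmZvMzMzMzMzMzMzN3d3d3d3d3d3d3d3dy6qqqqqqqZmZmbzMzMzMzMzMzN3d3d3d3d3d3d3d3d3cuqqqqqqqqZmZm8zMzMzMzMzN3d3d3d3d3d3d3d3d3d3LqqqqqqqqmZmZvMzMzMzMzN3d3d3d3d3d3d3d3d3d3dy6qqqqqqqpmZmrzN3MzMzN3d3d3d3d3d3d3d3d3d3d3cuqqqqqqqmZmZq83czMzN3d3d3d3d3d3d3d3d3d3d3d3LqqqqqqqZmZmavdzMzM3d3d3d3d3d3d3d3d3d3d3d3cy6qqqqqpmZmZib3MzM3d3d3d3d3d3d3d3d3d3d3d3d3MuqqqqqmZmZiInMzMzd3d3d3d3d3d3d3d3d3d3d3d3czLqqqqqZmZmIiJzMzN3d3d3d3d3d3d3d3d3d3d3d3dzMy6qqqpmZmIiHfMzN3d3d3d3d3d3d3d3d3d3d3d3d3MzMuqqqmZmYiId8zM3d3d3d3d3d3d3d3d3d3d3d3d3czMy6qqmZmYiHd3zMzd3d3d3d3d3d3d3d3d3d3d3d3dzMzMuqqZmIiIh3bMzN3d3d3d3d3d3d3d3d3d3d3d3d3MzMzLqqqqu83dzMzM3d3d3d3d3d3d3d3d3d3d3d3d3MzMzMy83e//////zMzd3d3d3d3d3d3d3d3d3d3d3d3czMzMzN/////////MzM3d3d3d3d3d3d3d3d3d3d3d3czMzMzM3////////8zMzd3d3d3d3d3d3d3d3d3d3d3czMzMzMzf///u7u7tzMzM3d3d3d3d3d3d3d3d3d3d3czMzMzMzN7u7u3dzKnMzMzd3d3d3d3d3d3d3d3d3d3czMzMzMy7ze3d3Mu6h8zMzM3d3d3d3d3d3d3d3d3d3czMzMzMy7vM3czLuph2zMzMzN3d3d3d3d3d3d3d3d3MzMzMzMy7u8zMy7qph2XMzMzMzd3d3d3d3d3d3d3dzMzMzMzMy7u7vLu7qph2VczMzMzMzd3d3d3d3d3d3czMzMzMzMu7u7u7u6qZiHZUzMzMzMzMzd3d3d3d3dzMzMzMzMzMu7u7u7u6qZiHZVTMzMzMzMzMzM3d3czMzMzMzMzMzLu7u7u7u7qZiHZlRMzMzMzMzMzMzMzMzMzMzMzMzMy7u7u7u7uqqpiHdlVEzMzMzMzMzMzMzMzMzMzMzMzMu7u7u7u7qqqqqXdmVUTMzMzMzMzMzMzMzMzMzMzMzLu7u7u7u6qqqqqph2VURLzMzMzMzMzMzMzMzMzMzMu7u7u7u7uqqqqqqqqYdlRDu7zMzMzMzMzMzMzMzMy7u7u7u7u7qqqqqqqqqpmYdlW7u7vMzMzMzMzMzMy7u7u7u7u7uqqqqqqqqqmZmZmYh7u7u7u7vMzMzLu7u7u7u7u7u7qqqqqqqqqZmZmZmZmZu7u7u7u7u7u7u7u7u7u7u7uqqqqqqqqpmZmZmZmZmZm7u7u7u7u7u7u7u7u7u7u6qqqqqqqqmZmZmZmZmZmZmbu7u7u7u7u7u7u7u7u7uqqqqqqqqpmZmZmZmZmZmZmZu7u7u7u7u7u7u7u7uqqqqqqqqqmZmZmZmZmZmYiIiIi7u7u7u7u7u7u7u6qqqqqqqqqZmZmZmZmZmIiIiIiIiLu7u7u7u7u7u6qqqqqqqqqqmZmZmZmZmYiIiIiIiIiIu7u7u7u7u6qqqqqqqqqqqZmZmZmZmYiIiIiIiIiIiIi6qqqqqqqqqqqqqqqqqqmZmZmZmZmIiIiIiIiIiIiIiKqqqqqqqqqqqqqqqqqqmZmZmZmZiIiIiIiIiIiIiIiI"/>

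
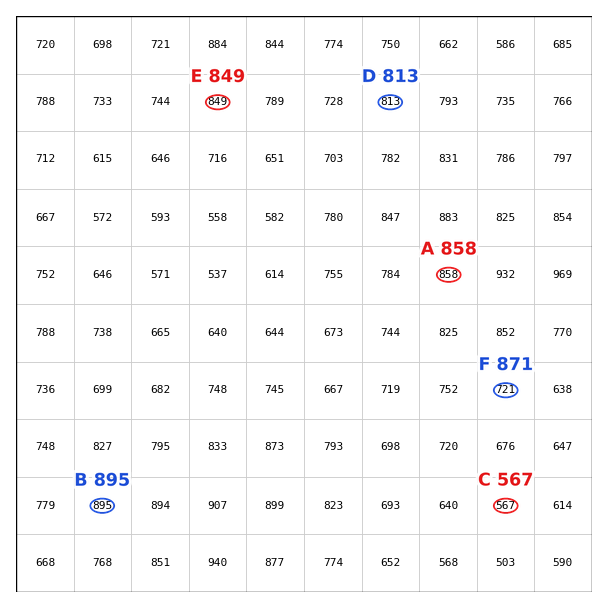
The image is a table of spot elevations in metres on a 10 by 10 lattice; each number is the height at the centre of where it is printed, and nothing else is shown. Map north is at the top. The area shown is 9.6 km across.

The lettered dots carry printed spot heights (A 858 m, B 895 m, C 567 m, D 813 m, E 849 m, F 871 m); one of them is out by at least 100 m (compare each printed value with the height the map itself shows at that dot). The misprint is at F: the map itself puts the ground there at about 721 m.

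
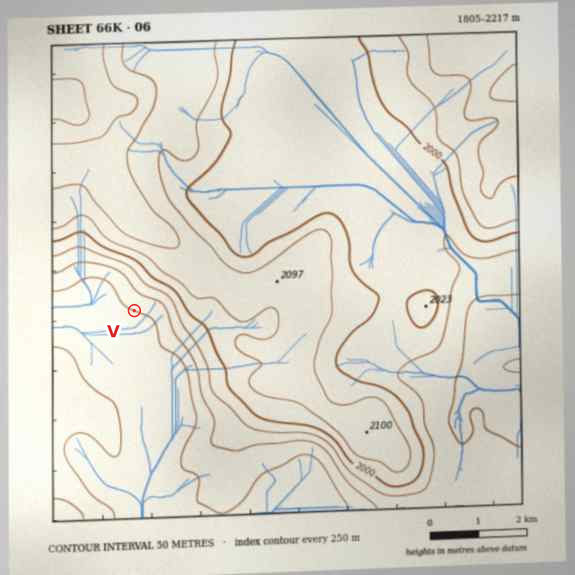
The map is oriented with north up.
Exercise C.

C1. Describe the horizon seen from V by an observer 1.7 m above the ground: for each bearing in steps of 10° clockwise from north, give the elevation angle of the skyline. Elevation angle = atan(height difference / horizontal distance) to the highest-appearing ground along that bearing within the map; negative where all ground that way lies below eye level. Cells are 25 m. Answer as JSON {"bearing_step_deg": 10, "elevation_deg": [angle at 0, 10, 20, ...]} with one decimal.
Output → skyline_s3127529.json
{"bearing_step_deg": 10, "elevation_deg": [9.6, 10.1, 10.6, 11.4, 11.6, 11.1, 10.4, 9.8, 9.1, 8.0, 6.8, 5.3, 4.3, 3.4, 1.8, 0.9, 0.2, -0.3, -0.4, 0.3, 0.8, 0.6, 0.7, 1.0, 0.8, -0.2, -0.9, -0.9, -0.6, 0.6, 2.0, 3.6, 5.2, 5.1, 7.3, 8.7]}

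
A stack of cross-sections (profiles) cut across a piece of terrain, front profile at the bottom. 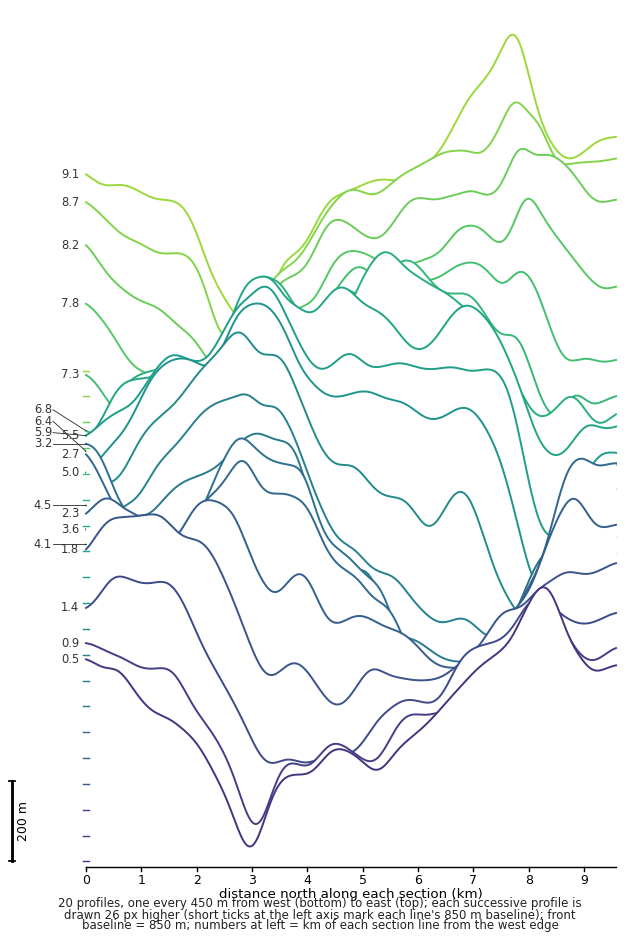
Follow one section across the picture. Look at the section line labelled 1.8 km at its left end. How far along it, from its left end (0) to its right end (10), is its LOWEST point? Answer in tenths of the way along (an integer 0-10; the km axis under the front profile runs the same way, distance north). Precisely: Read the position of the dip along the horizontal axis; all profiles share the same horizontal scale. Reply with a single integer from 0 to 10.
5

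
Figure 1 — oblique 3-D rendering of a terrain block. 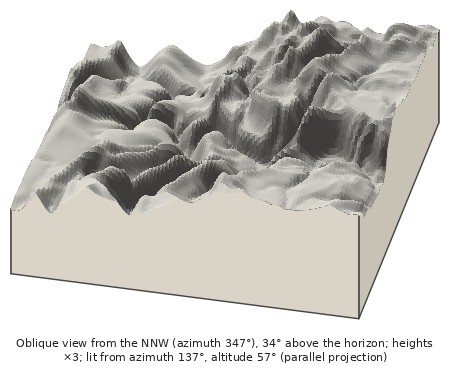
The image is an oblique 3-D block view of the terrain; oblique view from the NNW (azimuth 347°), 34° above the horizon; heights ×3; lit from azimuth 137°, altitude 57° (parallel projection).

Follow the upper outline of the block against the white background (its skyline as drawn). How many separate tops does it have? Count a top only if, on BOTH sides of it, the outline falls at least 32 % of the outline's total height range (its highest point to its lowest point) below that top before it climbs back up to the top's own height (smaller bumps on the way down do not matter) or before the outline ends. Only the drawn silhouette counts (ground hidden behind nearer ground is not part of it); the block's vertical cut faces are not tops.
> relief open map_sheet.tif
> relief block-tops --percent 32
0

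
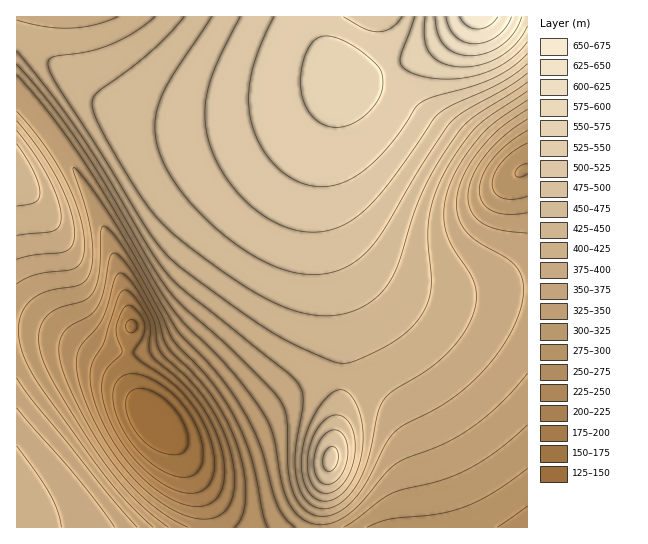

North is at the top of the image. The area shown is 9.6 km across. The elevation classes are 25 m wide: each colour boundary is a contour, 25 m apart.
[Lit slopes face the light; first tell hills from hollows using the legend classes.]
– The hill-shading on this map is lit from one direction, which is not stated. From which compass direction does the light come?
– E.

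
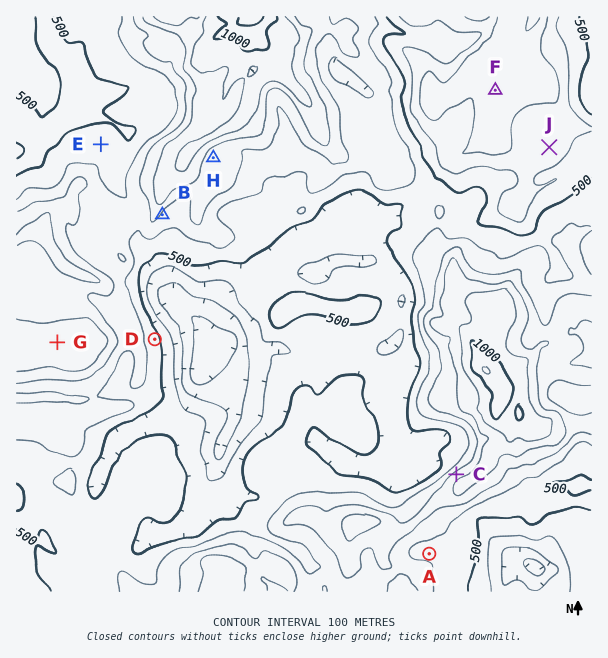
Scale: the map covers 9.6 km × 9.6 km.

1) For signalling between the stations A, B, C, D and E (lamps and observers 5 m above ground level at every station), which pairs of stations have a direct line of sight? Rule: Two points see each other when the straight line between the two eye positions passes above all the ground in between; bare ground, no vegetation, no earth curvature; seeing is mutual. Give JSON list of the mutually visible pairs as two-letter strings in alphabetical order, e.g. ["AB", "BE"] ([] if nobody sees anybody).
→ ["BC", "BD", "CD"]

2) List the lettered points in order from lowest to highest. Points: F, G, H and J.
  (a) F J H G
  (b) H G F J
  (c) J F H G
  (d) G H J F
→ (a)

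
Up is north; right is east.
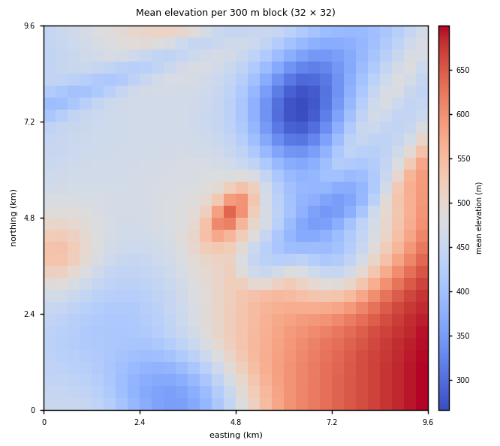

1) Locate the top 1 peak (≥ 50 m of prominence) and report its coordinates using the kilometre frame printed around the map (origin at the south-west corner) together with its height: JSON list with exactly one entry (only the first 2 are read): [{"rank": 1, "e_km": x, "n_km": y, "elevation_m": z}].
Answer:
[{"rank": 1, "e_km": 4.66, "n_km": 4.91, "elevation_m": 650}]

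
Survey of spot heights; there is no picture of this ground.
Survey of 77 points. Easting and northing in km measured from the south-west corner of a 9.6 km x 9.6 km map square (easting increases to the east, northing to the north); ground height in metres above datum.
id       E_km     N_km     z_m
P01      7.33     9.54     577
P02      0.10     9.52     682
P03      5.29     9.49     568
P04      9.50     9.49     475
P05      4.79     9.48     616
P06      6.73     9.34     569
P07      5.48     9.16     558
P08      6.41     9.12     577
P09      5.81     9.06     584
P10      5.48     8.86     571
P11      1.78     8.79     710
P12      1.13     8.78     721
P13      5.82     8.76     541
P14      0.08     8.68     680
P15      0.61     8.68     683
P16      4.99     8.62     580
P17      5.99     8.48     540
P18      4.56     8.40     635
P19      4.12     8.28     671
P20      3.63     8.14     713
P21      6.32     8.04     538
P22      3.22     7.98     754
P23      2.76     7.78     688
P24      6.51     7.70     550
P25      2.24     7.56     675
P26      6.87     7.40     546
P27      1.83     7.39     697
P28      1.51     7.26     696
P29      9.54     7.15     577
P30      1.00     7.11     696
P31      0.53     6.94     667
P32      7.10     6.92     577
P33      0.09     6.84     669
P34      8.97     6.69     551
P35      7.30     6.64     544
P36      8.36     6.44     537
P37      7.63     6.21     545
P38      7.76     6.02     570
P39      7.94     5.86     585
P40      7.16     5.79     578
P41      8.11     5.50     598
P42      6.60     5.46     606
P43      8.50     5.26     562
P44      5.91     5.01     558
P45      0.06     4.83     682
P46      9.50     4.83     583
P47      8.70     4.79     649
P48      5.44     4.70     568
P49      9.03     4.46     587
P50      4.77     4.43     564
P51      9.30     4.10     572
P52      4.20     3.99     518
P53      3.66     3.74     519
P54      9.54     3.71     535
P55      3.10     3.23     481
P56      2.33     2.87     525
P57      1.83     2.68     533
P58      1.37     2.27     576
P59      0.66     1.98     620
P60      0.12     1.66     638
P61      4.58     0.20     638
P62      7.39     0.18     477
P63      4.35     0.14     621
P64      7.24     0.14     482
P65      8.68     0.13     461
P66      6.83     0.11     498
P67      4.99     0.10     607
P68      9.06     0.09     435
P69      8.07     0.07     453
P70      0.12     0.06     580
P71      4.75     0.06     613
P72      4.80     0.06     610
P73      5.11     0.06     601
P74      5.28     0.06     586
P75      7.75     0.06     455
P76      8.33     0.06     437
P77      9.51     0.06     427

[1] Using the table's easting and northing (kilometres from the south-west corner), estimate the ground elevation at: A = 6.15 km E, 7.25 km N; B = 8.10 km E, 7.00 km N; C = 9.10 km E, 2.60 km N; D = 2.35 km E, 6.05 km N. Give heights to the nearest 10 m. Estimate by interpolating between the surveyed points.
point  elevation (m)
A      580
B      530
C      560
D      630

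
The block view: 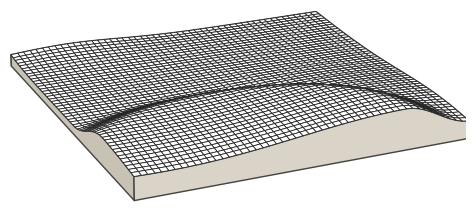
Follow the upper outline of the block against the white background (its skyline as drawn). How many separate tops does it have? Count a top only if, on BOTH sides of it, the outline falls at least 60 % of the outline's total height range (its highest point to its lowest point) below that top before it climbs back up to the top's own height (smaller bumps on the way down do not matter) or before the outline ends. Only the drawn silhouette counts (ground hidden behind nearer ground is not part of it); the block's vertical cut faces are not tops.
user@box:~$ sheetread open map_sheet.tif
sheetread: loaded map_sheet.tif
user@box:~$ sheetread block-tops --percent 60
0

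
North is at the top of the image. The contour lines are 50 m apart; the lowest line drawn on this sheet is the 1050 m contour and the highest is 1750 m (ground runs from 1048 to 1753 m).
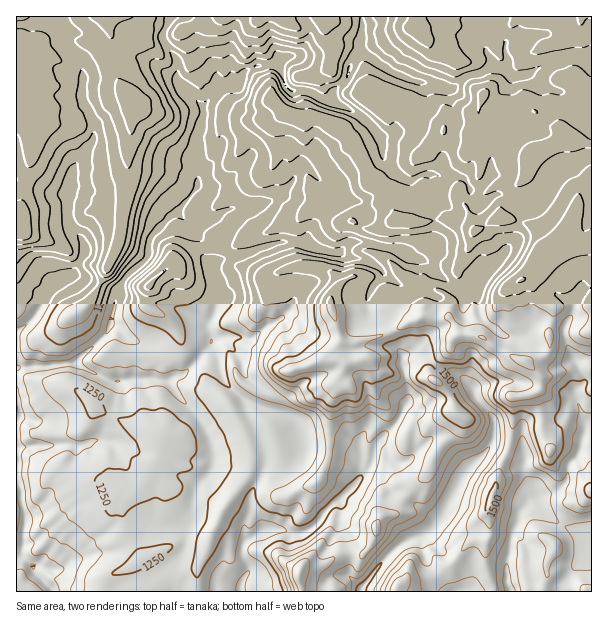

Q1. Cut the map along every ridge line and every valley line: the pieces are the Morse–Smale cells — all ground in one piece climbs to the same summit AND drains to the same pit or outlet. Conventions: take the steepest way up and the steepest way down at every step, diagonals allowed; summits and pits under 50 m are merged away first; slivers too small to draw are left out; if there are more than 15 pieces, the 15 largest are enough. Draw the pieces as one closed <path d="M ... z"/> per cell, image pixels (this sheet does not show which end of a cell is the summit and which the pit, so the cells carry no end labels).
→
<path d="M363 54l-7 2-6 9-4 15-14 13 0 7-11-2-13-7-15 0-9-8-6-19-21 2-12 6-8 13-15 1-18 19 0 12-8 21 2 48-20 27 15 14 9 13 3 6 0 11 4 7 40-11 29-11 25 0 12 6 23 4 7 4 18 3 11 5 10 8 0 3-14 16-3 9 1 9 4 5 8 2 8 5 9 17 5 20 6-4 6 0 9 1 12 7 15-12 1-8 5-6 15-2 14 4 24 17 18 7 14 15 0 9-5 6 0 6 5 10 3 30 7 12 10 0 8 4 4 6 5-5 8-27 6-2 0-369-8 1-8-3-9 1-19 6-17 11-9 3-9 0-9-8-13-1-9 6-15 3-14 12-10 0-20-6-7 0-20-8z"/><path d="M77 276l-8 0-13 7-10 11-10 21-20 17 0 223 10 4 27 33 142 0 3-23 10-21 3-14 12-25 21-27 8-15 0-17-10-22 15-6 7 0 6 4 7 15 7 35 10 14 9-2 16-8 11-27-24-3-4-7-1-11-5-9-6-7-30-8-17-8-19-19-6-15-1-10-7-10-25 27-11 3-6 4-34-1 4-17 0-17-4-5-8-3-16-13 8-30z"/><path d="M170 16l-107 0-2 2 1 24 14 15 6 11 0 30 12 24 0 16-18 26-8 24 0 33 17 24 0 9-13 21 17 5 28 14 7-15 24-22 0-11 6-13 17-17 9-6 18-24-2-48 4-9 4-21-28-31 2-15-15-23 0-6 7-15z"/><path d="M303 242l-25 0-29 11-28 6-11 5 0 9 4 9 3 23-9 18 0 7 3 6 0 12 6 8 1 10 6 15 24 22 42 13 6 7 10 27 23 2 3-54 13-36 21-4 7 11 0 20 5 9 17 14 6 2 2-3 5-9 0-13-11-51-9-17-8-5-8-2-4-5-1-9 3-9 10-12 4-7-16-12-18-2-12-6-23-4z"/><path d="M360 16l-189 0-7 13-1 10 15 23 0 18 25 28 19-22 15-1 8-13 12-6 12-2 9 1 6 18 9 8 15 0 13 7 11 2 0-7 14-13 4-15 10-12 2-21 0-12z"/><path d="M264 422l-7 0-15 6 10 22 0 17-8 15-21 27-12 25-3 14-9 16-3 11 1 17 43 0 1-8 7-12 0-5-6-10 0-12 4-5 18-11 17 0 9 5 10 0 8-4 54-54-2-12-6-6-9-4-15-2-11 28-16 8-9 2-10-14-10-42-4-8z"/><path d="M177 212l-6 4-17 17-4 7-2 17-24 22-8 18-6 27 16 13 8 3 4 5 0 17-4 17 34 1 6-4 11-3 26-28-3-22 8-12 1-14-3-15-4-9 0-9-5-7 0-11-12-19z"/><path d="M62 16l-46 1 0 163 5 4 15 3 18 7 11 0 3-2 5-22 21-32 0-16-12-24 0-30-6-11-14-15z"/><path d="M489 16l-127 0 0 16-2 21 9 3 24 17 18 7 32 8 10 0 14-12 15-3 9-6 15 1 2-11-3-4 0-14-11-10z"/><path d="M17 181l-1 149 2 1 18-16 13-25 7-7 18-11 11-18 0-9-15-20-3-12 1-20-14 1z"/><path d="M510 452l-4 1-4 9-6 24-4 9-4 15 2 26-5 4-14 1-13 16-20 18 12 17 60-1-4-9 0-21 4-6 1-18 6-12 3-13 15-17-12-24 1-13z"/><path d="M339 500l-4 2-11 11-4 6-15 13-15 2-9-5-17 0-18 11-4 5 0 12 6 10 0 5-7 12 0 7 59 1 0-20 3-6 21-1 15-11 11-1-2-19-8-15z"/><path d="M471 334l-15 2-5 6-1 8-16 13 7 5 17 6 12 12 5 10 13 15 6 11 0 10-4 14 17 6 7-30-2-24 16-2 11-5 2-14-14-15-18-7-24-17z"/><path d="M536 499l-5 0-11 13-3 13-6 12-1 18-4 6 0 21 4 10 50 0 2-8 20-24 8-20 0-3-5-3-15-5-21-12z"/><path d="M495 446l-6 0-21 22-8 11-21 42-7 8-11 7 5 22 11 16 13-9 21-24 14-1 5-4-2-26 4-15 4-9 3-16 7-15 0-4z"/>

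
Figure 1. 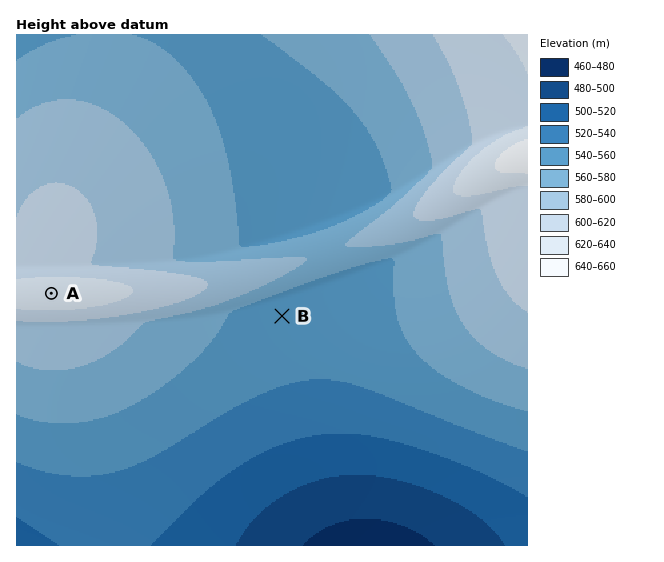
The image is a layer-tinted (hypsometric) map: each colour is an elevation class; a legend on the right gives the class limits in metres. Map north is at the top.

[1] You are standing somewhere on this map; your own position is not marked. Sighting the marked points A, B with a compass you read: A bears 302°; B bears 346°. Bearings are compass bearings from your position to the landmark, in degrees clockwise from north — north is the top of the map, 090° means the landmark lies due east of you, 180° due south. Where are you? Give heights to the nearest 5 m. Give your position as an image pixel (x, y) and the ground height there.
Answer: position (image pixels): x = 318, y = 460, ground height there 510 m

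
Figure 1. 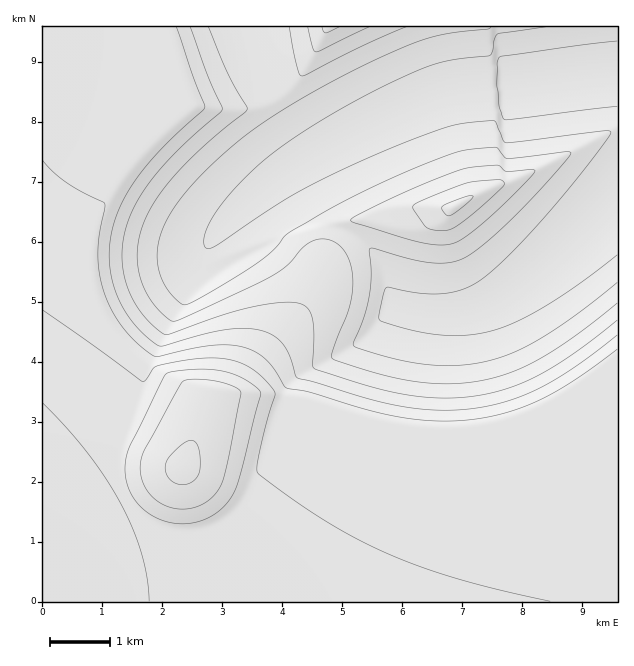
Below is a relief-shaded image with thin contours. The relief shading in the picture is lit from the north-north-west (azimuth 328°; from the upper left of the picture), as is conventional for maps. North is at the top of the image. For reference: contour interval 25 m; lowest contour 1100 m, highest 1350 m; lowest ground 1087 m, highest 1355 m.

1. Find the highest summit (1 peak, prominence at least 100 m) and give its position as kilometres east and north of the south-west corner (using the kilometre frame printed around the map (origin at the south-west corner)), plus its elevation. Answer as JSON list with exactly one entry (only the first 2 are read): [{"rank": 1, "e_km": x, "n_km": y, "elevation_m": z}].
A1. [{"rank": 1, "e_km": 2.34, "n_km": 2.24, "elevation_m": 1355}]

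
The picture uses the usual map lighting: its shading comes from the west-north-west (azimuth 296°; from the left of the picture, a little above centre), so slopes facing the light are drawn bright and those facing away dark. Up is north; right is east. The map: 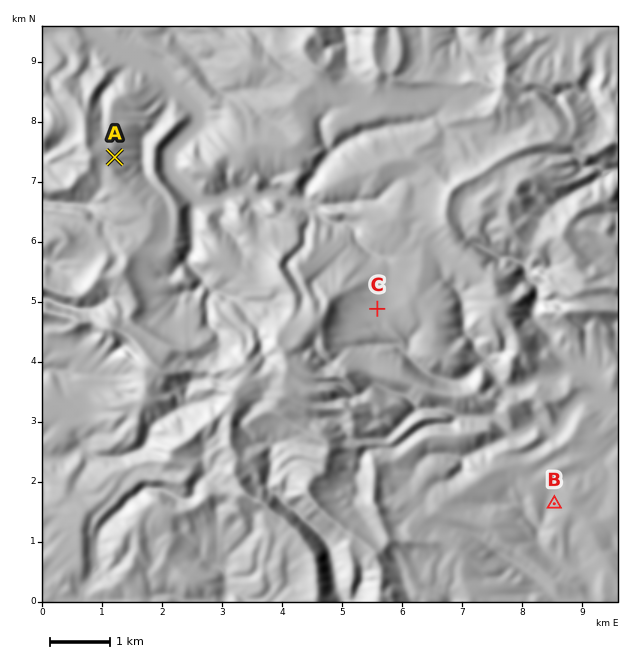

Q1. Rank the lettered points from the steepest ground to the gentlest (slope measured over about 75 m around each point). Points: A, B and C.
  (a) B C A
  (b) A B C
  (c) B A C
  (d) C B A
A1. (b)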